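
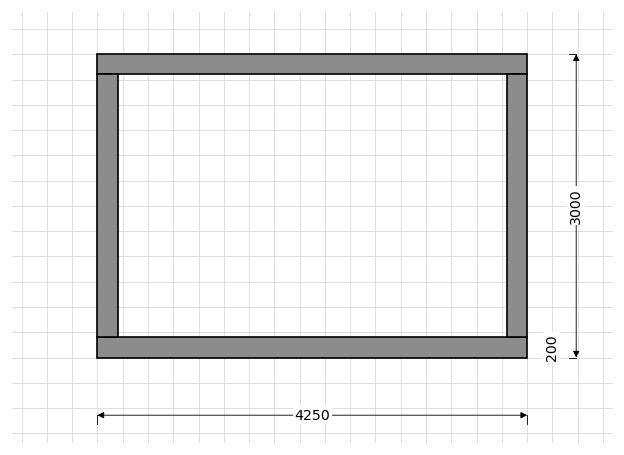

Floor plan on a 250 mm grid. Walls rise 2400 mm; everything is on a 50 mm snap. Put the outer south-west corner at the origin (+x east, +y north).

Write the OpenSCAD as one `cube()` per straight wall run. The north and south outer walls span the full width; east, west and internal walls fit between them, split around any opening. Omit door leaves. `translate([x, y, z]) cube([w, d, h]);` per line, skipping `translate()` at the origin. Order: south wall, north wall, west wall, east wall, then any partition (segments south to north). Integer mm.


cube([4250, 200, 2400]);
translate([0, 2800, 0]) cube([4250, 200, 2400]);
translate([0, 200, 0]) cube([200, 2600, 2400]);
translate([4050, 200, 0]) cube([200, 2600, 2400]);


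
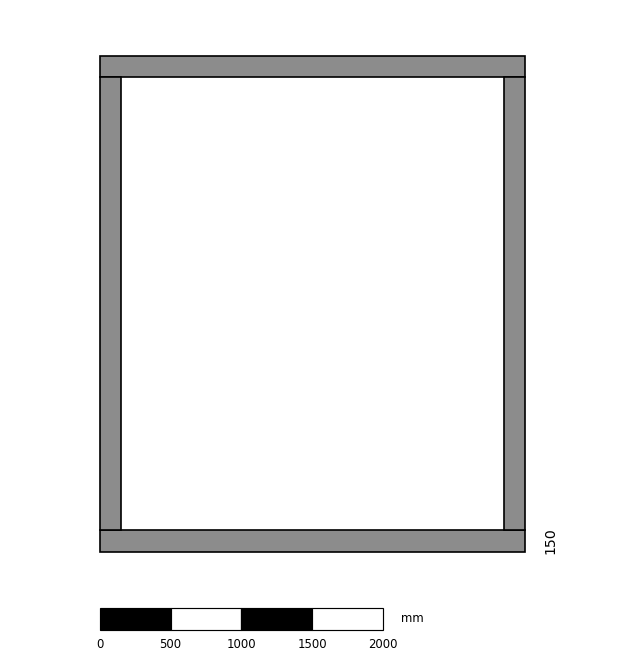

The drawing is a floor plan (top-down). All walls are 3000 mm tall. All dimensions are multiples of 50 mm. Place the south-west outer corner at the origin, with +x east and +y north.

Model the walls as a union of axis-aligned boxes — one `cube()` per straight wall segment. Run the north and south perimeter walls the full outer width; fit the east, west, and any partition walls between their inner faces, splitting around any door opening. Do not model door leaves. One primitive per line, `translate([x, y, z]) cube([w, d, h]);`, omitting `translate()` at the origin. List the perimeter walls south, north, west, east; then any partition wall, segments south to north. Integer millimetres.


cube([3000, 150, 3000]);
translate([0, 3350, 0]) cube([3000, 150, 3000]);
translate([0, 150, 0]) cube([150, 3200, 3000]);
translate([2850, 150, 0]) cube([150, 3200, 3000]);


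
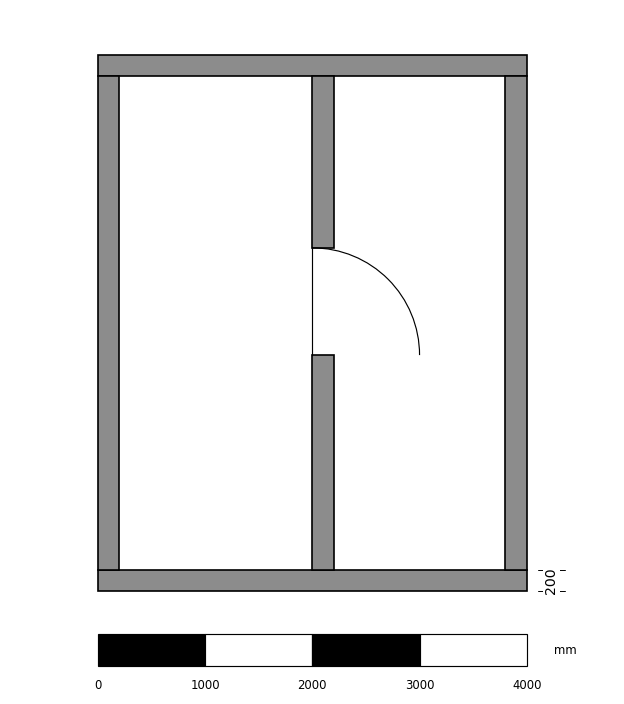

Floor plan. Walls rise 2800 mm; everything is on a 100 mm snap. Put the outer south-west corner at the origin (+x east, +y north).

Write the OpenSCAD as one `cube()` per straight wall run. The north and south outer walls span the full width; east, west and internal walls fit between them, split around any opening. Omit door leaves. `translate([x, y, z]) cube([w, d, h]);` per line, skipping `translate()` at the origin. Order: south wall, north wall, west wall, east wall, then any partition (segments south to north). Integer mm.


cube([4000, 200, 2800]);
translate([0, 4800, 0]) cube([4000, 200, 2800]);
translate([0, 200, 0]) cube([200, 4600, 2800]);
translate([3800, 200, 0]) cube([200, 4600, 2800]);
translate([2000, 200, 0]) cube([200, 2000, 2800]);
translate([2000, 3200, 0]) cube([200, 1600, 2800]);


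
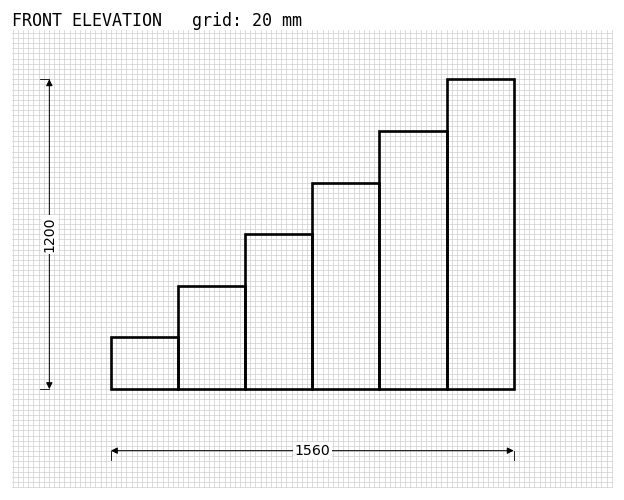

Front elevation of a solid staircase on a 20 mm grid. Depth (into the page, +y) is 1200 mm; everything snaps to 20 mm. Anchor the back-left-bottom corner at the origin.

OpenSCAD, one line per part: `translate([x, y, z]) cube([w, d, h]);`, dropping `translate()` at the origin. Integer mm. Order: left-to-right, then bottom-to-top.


cube([260, 1200, 200]);
translate([260, 0, 0]) cube([260, 1200, 400]);
translate([520, 0, 0]) cube([260, 1200, 600]);
translate([780, 0, 0]) cube([260, 1200, 800]);
translate([1040, 0, 0]) cube([260, 1200, 1000]);
translate([1300, 0, 0]) cube([260, 1200, 1200]);


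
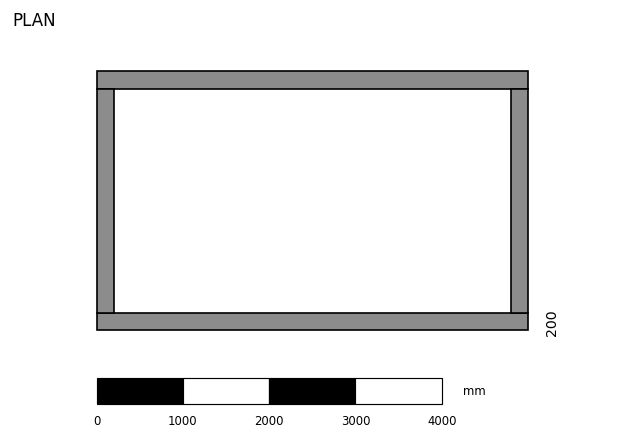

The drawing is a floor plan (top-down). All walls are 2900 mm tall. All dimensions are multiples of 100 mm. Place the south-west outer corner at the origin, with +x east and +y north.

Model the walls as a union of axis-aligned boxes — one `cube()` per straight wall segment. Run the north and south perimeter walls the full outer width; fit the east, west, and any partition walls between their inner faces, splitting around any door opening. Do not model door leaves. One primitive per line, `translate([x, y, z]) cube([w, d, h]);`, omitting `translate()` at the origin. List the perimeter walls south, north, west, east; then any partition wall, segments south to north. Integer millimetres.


cube([5000, 200, 2900]);
translate([0, 2800, 0]) cube([5000, 200, 2900]);
translate([0, 200, 0]) cube([200, 2600, 2900]);
translate([4800, 200, 0]) cube([200, 2600, 2900]);


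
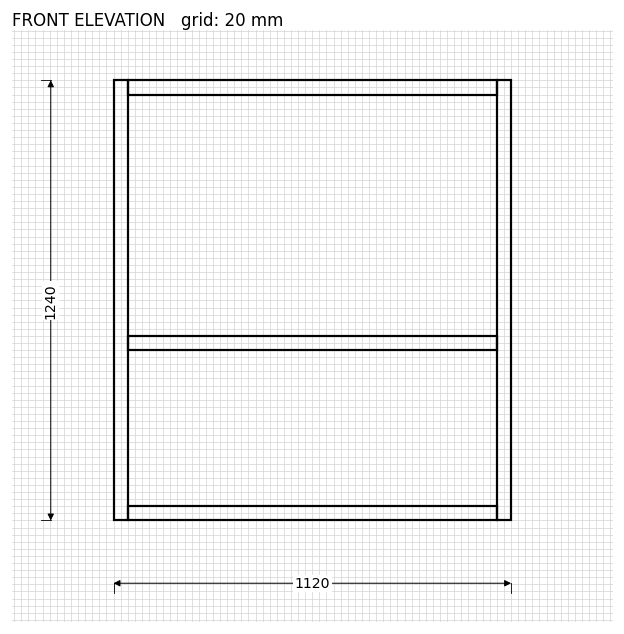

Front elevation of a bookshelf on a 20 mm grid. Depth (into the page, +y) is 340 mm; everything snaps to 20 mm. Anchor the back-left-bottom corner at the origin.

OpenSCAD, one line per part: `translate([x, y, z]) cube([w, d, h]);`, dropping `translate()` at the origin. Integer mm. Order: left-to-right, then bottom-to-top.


cube([40, 340, 1240]);
translate([40, 0, 0]) cube([1040, 340, 40]);
translate([40, 0, 480]) cube([1040, 340, 40]);
translate([40, 0, 1200]) cube([1040, 340, 40]);
translate([1080, 0, 0]) cube([40, 340, 1240]);


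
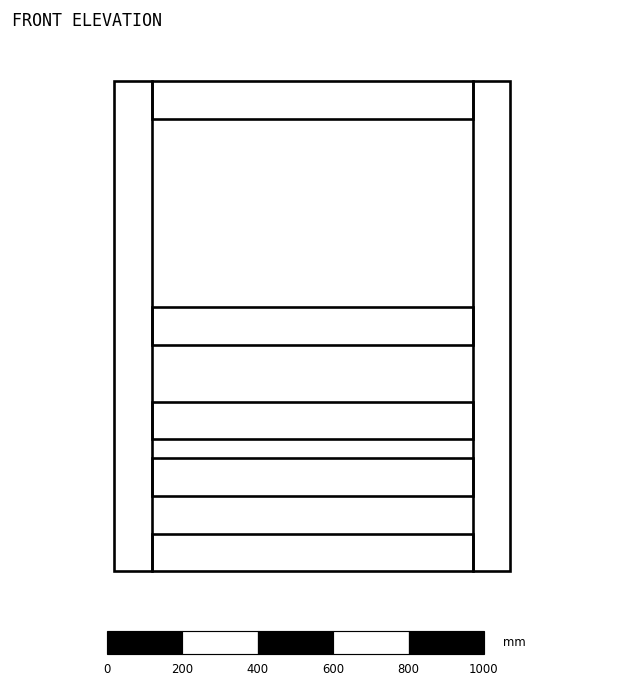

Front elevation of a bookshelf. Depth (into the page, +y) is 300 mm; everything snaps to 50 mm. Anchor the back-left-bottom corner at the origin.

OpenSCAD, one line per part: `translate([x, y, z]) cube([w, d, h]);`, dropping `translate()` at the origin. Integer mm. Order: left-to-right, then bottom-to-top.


cube([100, 300, 1300]);
translate([100, 0, 0]) cube([850, 300, 100]);
translate([100, 0, 200]) cube([850, 300, 100]);
translate([100, 0, 350]) cube([850, 300, 100]);
translate([100, 0, 600]) cube([850, 300, 100]);
translate([100, 0, 1200]) cube([850, 300, 100]);
translate([950, 0, 0]) cube([100, 300, 1300]);


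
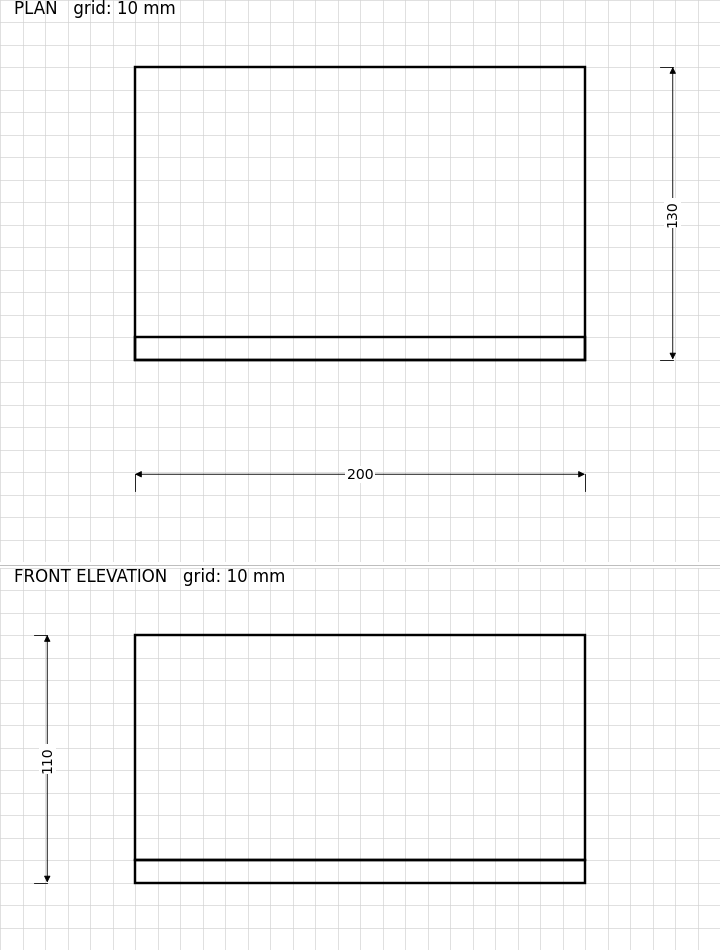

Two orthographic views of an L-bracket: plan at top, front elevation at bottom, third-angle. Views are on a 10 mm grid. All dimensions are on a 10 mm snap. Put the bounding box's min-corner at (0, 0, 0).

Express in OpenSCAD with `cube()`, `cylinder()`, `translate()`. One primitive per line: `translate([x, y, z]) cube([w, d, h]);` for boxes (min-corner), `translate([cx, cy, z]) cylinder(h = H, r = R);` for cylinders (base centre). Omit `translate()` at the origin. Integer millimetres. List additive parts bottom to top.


cube([200, 130, 10]);
translate([0, 0, 10]) cube([200, 10, 100]);


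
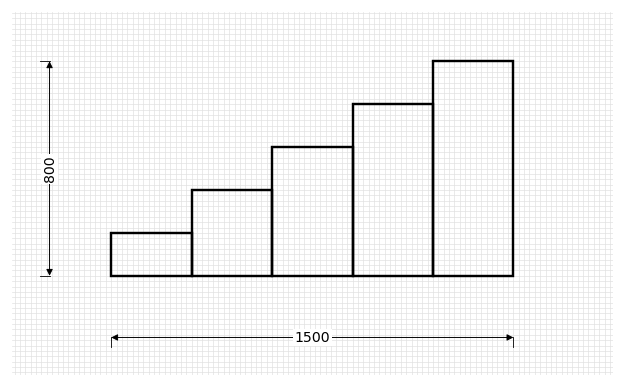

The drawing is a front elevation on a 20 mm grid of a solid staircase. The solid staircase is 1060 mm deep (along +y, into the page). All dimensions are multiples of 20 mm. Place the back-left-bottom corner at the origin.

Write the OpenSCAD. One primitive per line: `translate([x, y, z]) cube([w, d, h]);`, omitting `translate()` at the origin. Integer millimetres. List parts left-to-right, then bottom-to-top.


cube([300, 1060, 160]);
translate([300, 0, 0]) cube([300, 1060, 320]);
translate([600, 0, 0]) cube([300, 1060, 480]);
translate([900, 0, 0]) cube([300, 1060, 640]);
translate([1200, 0, 0]) cube([300, 1060, 800]);


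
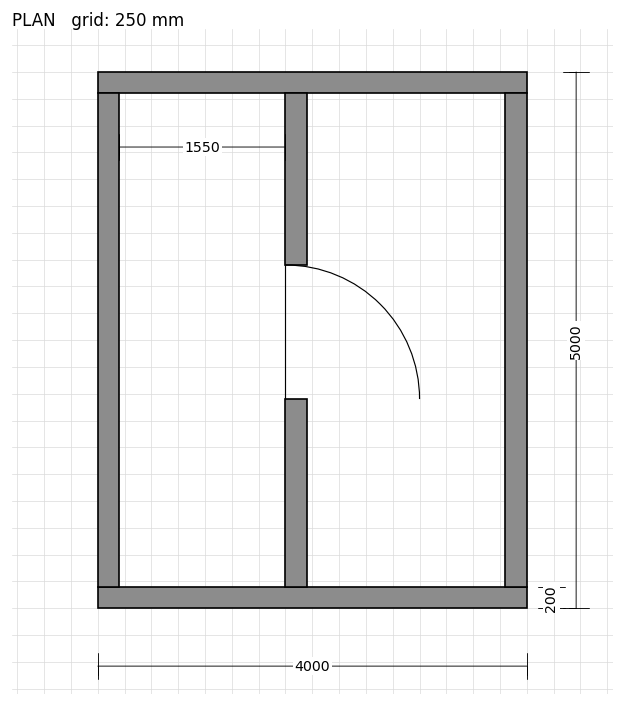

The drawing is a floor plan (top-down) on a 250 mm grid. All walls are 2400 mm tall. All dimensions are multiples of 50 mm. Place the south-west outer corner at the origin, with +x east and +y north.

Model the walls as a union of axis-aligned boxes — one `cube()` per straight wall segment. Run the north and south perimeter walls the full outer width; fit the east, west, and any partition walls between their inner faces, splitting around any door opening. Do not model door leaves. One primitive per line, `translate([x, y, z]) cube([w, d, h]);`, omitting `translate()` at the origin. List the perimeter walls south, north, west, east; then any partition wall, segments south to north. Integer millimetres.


cube([4000, 200, 2400]);
translate([0, 4800, 0]) cube([4000, 200, 2400]);
translate([0, 200, 0]) cube([200, 4600, 2400]);
translate([3800, 200, 0]) cube([200, 4600, 2400]);
translate([1750, 200, 0]) cube([200, 1750, 2400]);
translate([1750, 3200, 0]) cube([200, 1600, 2400]);


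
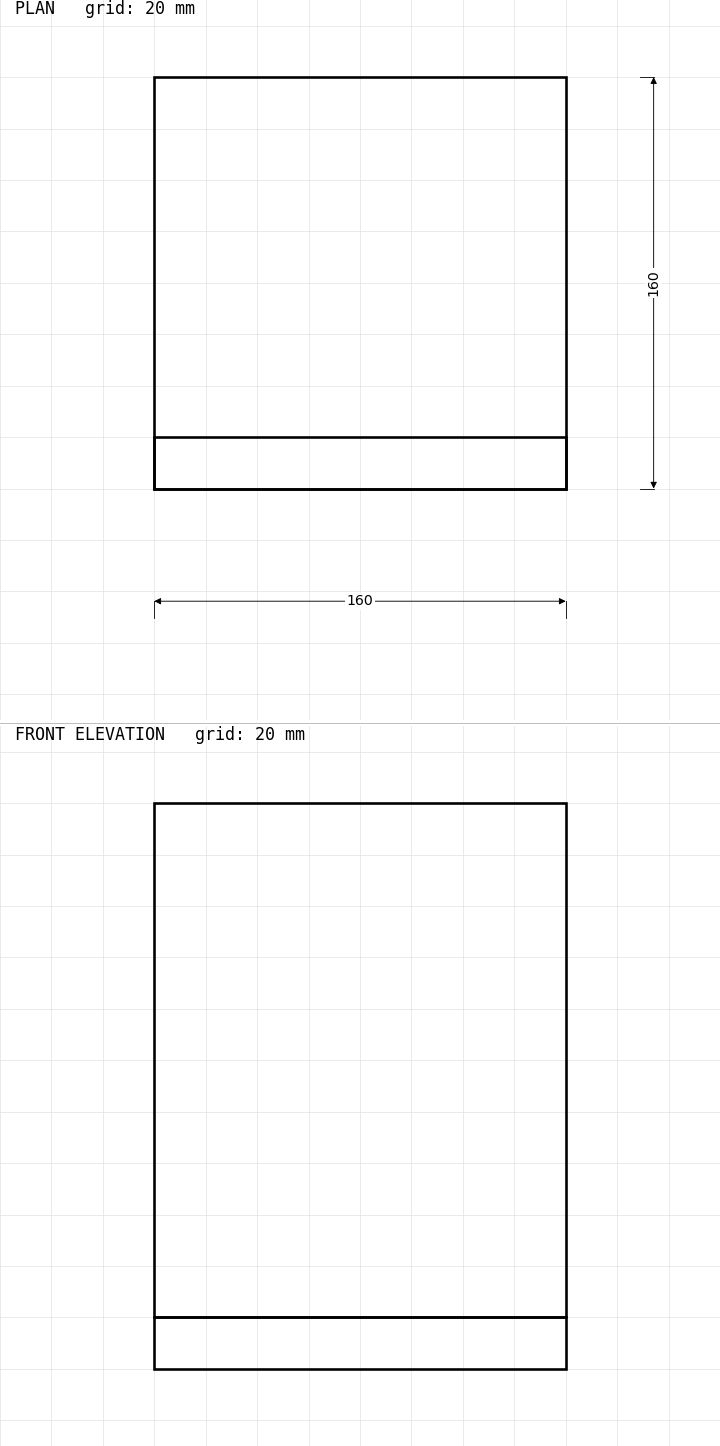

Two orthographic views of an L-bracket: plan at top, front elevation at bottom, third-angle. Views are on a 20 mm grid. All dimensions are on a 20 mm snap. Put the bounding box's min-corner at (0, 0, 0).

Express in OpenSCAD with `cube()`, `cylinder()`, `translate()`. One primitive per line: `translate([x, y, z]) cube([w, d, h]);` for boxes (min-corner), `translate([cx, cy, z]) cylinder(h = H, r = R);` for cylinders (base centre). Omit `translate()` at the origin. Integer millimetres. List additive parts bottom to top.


cube([160, 160, 20]);
translate([0, 0, 20]) cube([160, 20, 200]);


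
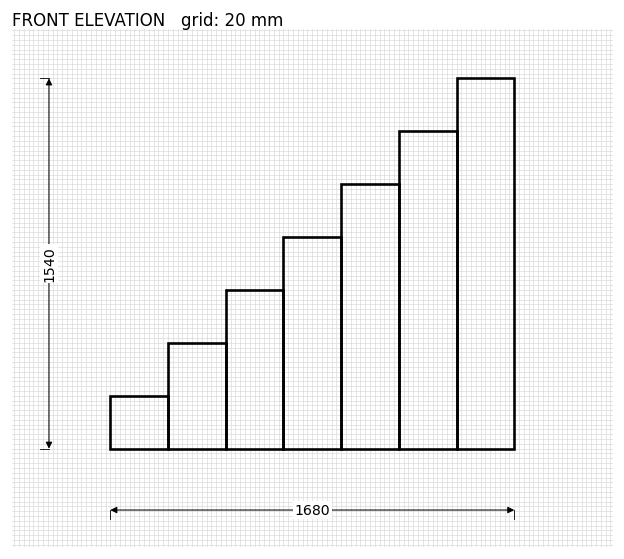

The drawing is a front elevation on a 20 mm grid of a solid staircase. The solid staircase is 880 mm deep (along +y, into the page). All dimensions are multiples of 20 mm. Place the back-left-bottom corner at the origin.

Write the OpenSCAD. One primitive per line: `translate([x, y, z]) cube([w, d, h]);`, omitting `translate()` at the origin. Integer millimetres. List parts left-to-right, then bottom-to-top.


cube([240, 880, 220]);
translate([240, 0, 0]) cube([240, 880, 440]);
translate([480, 0, 0]) cube([240, 880, 660]);
translate([720, 0, 0]) cube([240, 880, 880]);
translate([960, 0, 0]) cube([240, 880, 1100]);
translate([1200, 0, 0]) cube([240, 880, 1320]);
translate([1440, 0, 0]) cube([240, 880, 1540]);


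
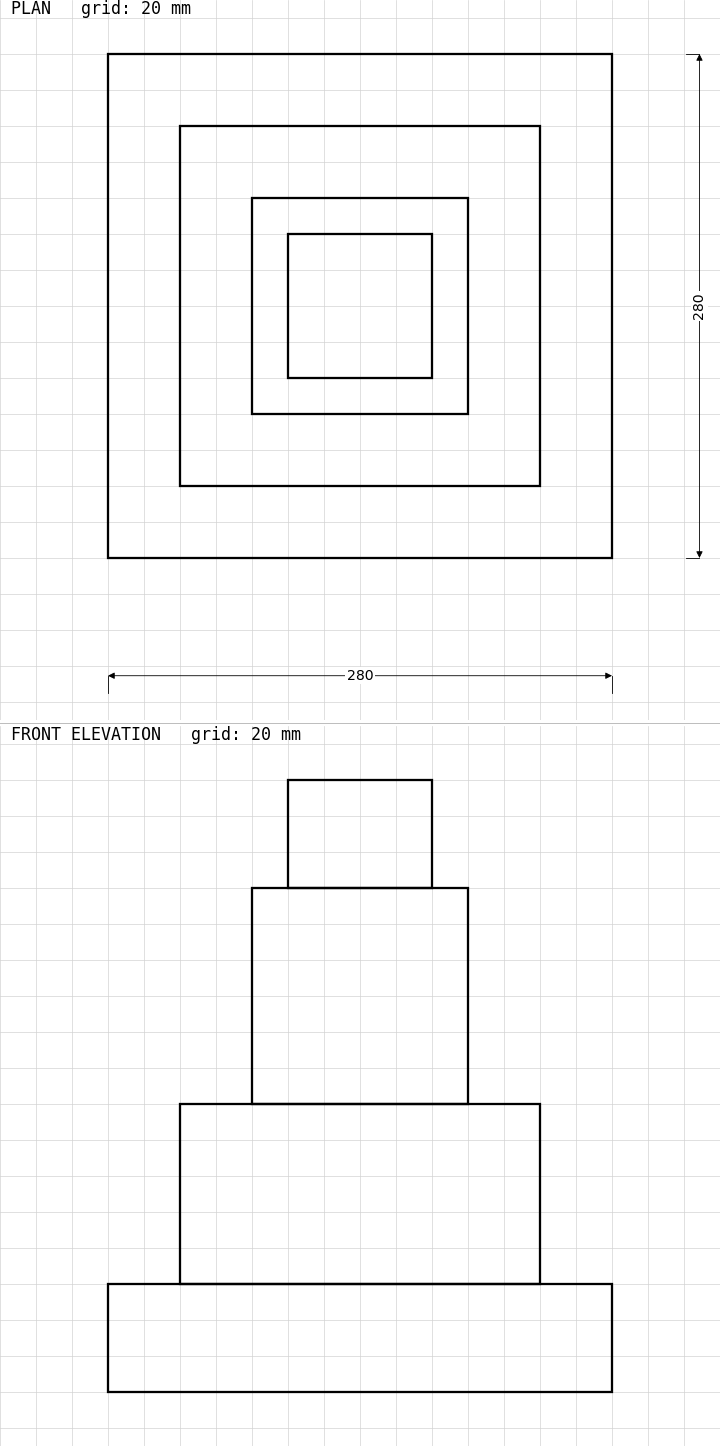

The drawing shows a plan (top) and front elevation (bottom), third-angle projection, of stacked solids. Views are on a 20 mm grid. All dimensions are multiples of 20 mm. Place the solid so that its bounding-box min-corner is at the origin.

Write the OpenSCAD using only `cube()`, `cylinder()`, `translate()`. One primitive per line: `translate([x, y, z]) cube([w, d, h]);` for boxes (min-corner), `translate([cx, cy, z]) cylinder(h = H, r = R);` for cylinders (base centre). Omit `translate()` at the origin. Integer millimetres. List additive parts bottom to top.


cube([280, 280, 60]);
translate([40, 40, 60]) cube([200, 200, 100]);
translate([80, 80, 160]) cube([120, 120, 120]);
translate([100, 100, 280]) cube([80, 80, 60]);


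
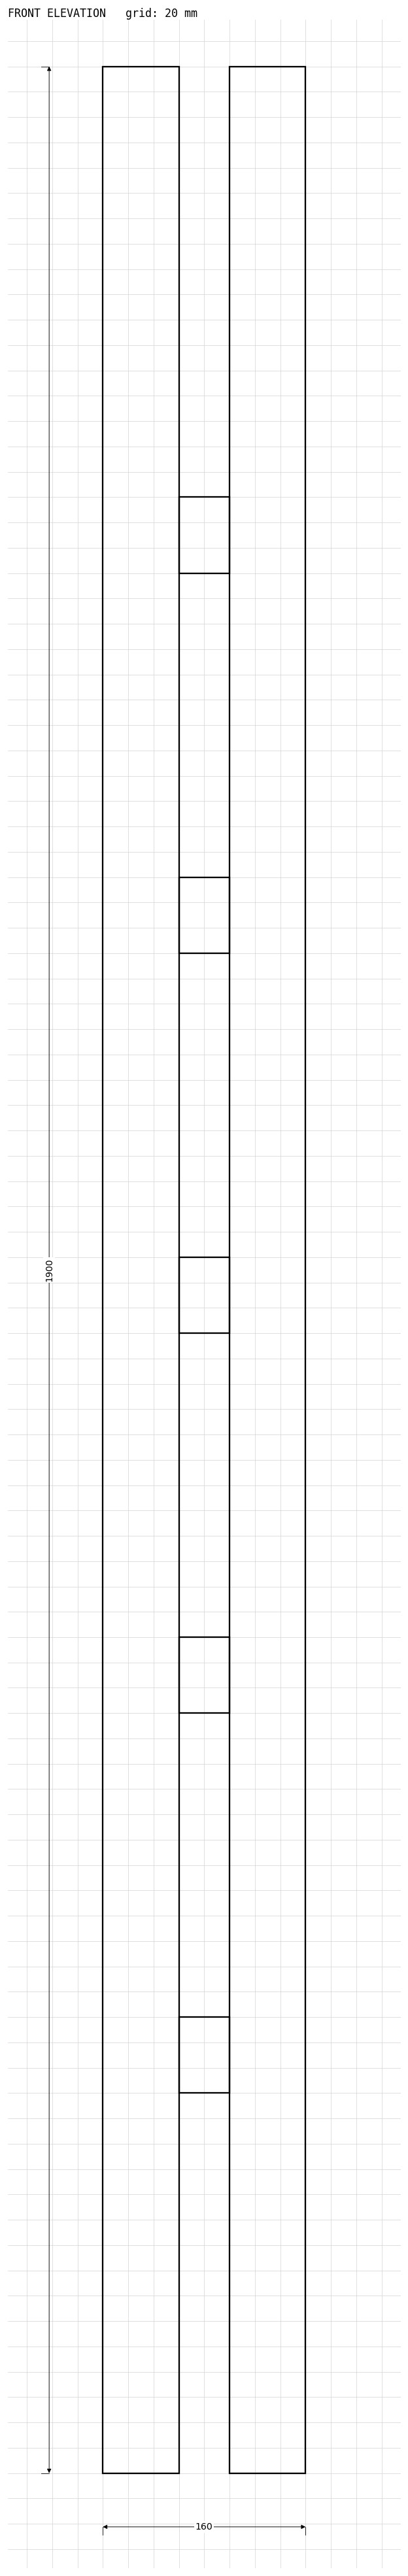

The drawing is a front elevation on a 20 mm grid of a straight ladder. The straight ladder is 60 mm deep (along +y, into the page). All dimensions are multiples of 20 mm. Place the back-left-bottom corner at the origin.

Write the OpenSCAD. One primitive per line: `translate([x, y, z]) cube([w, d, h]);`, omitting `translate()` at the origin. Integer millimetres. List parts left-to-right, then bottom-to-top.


cube([60, 60, 1900]);
translate([60, 0, 300]) cube([40, 60, 60]);
translate([60, 0, 600]) cube([40, 60, 60]);
translate([60, 0, 900]) cube([40, 60, 60]);
translate([60, 0, 1200]) cube([40, 60, 60]);
translate([60, 0, 1500]) cube([40, 60, 60]);
translate([100, 0, 0]) cube([60, 60, 1900]);


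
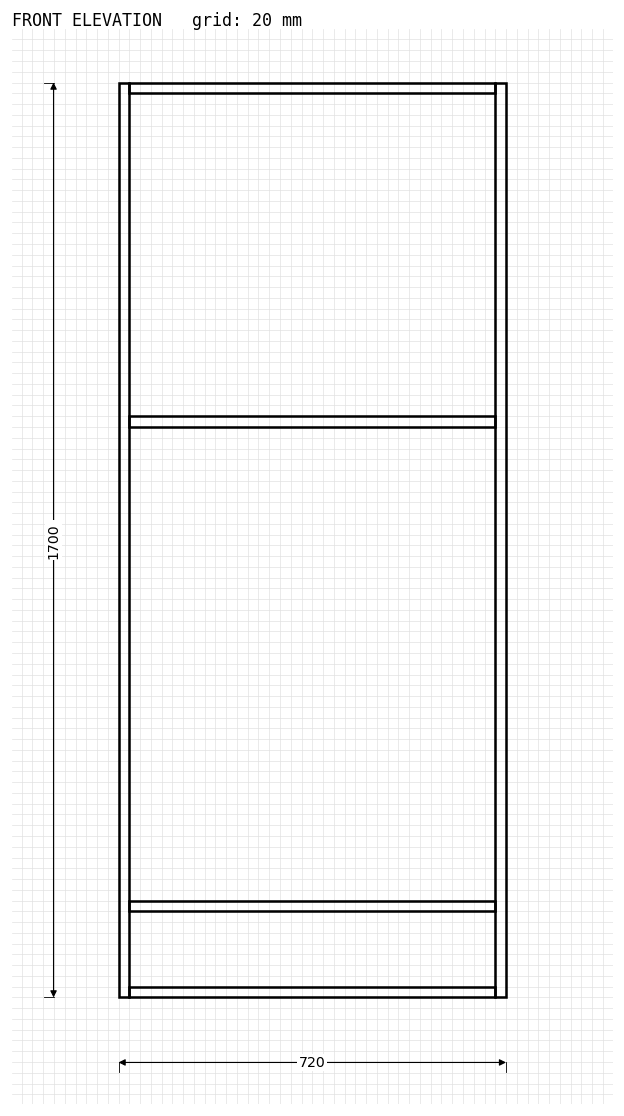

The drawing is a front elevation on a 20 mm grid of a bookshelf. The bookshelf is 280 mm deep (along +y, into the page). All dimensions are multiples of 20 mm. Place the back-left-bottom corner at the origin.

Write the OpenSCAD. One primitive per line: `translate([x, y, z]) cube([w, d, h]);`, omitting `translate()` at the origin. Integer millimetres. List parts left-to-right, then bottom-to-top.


cube([20, 280, 1700]);
translate([20, 0, 0]) cube([680, 280, 20]);
translate([20, 0, 160]) cube([680, 280, 20]);
translate([20, 0, 1060]) cube([680, 280, 20]);
translate([20, 0, 1680]) cube([680, 280, 20]);
translate([700, 0, 0]) cube([20, 280, 1700]);


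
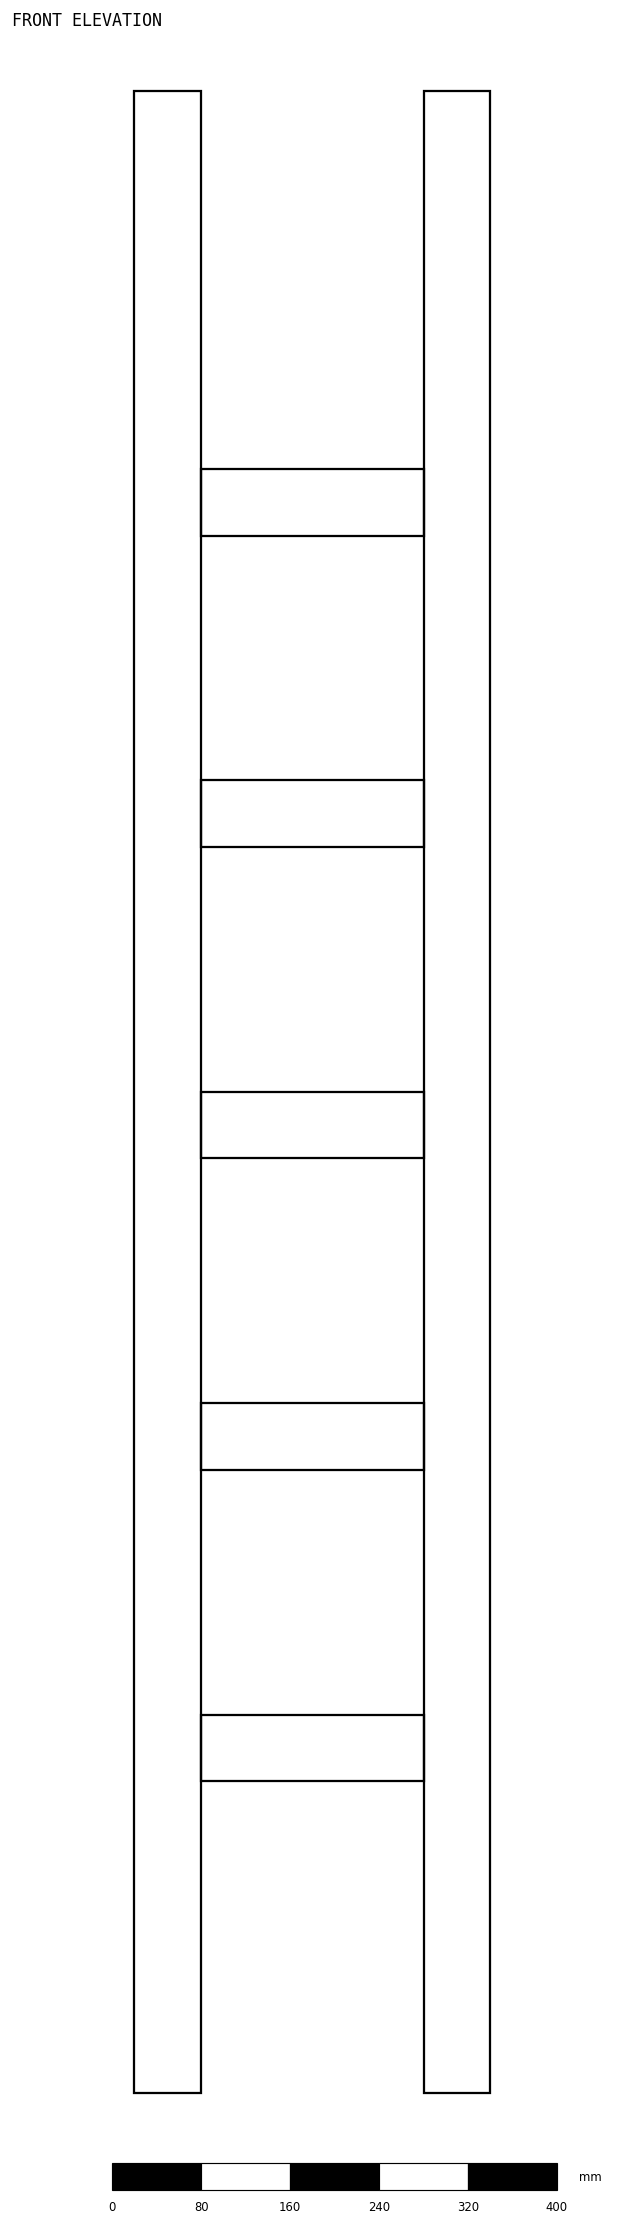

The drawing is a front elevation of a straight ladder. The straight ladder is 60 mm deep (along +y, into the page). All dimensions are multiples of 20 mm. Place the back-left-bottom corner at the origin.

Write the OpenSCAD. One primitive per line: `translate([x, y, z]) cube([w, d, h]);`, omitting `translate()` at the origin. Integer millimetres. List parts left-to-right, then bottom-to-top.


cube([60, 60, 1800]);
translate([60, 0, 280]) cube([200, 60, 60]);
translate([60, 0, 560]) cube([200, 60, 60]);
translate([60, 0, 840]) cube([200, 60, 60]);
translate([60, 0, 1120]) cube([200, 60, 60]);
translate([60, 0, 1400]) cube([200, 60, 60]);
translate([260, 0, 0]) cube([60, 60, 1800]);


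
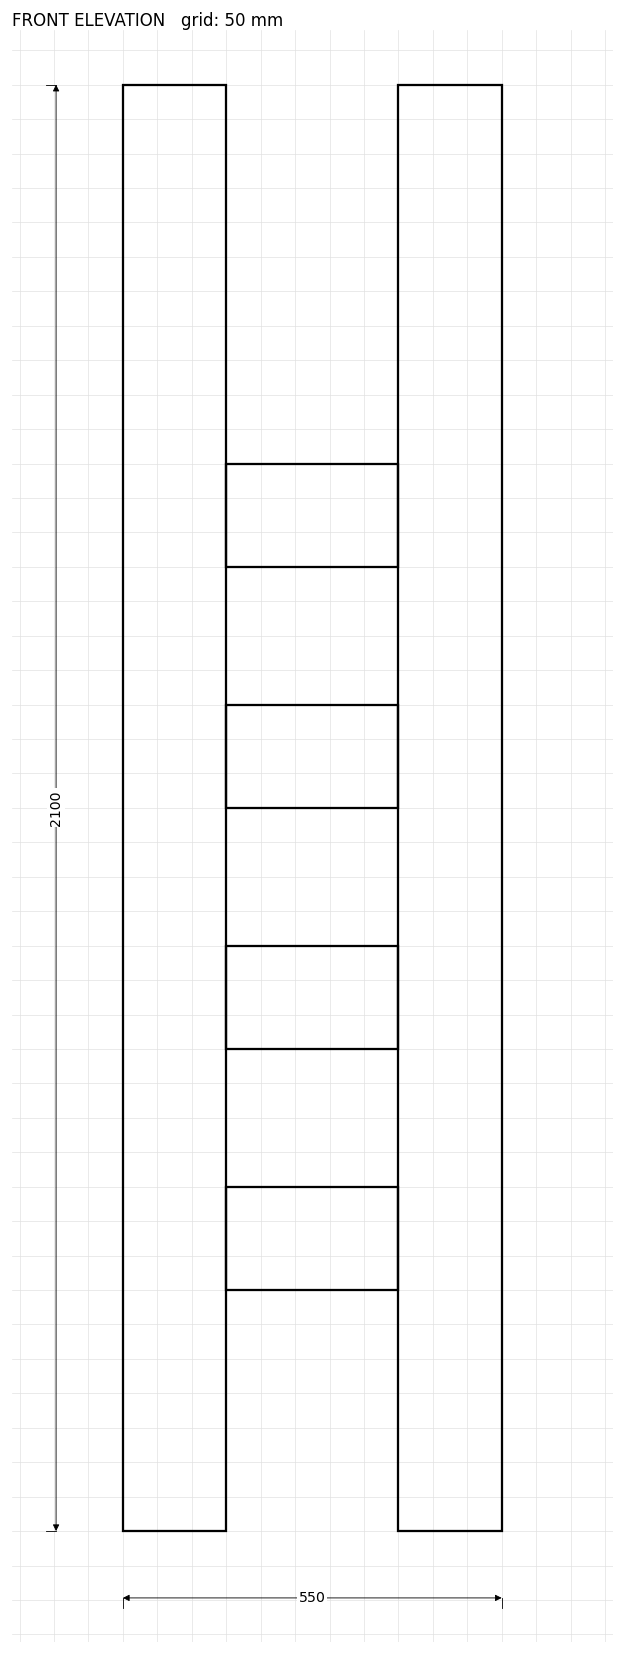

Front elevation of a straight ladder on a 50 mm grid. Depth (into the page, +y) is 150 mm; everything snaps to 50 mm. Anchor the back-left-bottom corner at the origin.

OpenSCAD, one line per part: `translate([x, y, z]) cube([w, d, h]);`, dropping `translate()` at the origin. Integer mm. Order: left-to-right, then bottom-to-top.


cube([150, 150, 2100]);
translate([150, 0, 350]) cube([250, 150, 150]);
translate([150, 0, 700]) cube([250, 150, 150]);
translate([150, 0, 1050]) cube([250, 150, 150]);
translate([150, 0, 1400]) cube([250, 150, 150]);
translate([400, 0, 0]) cube([150, 150, 2100]);


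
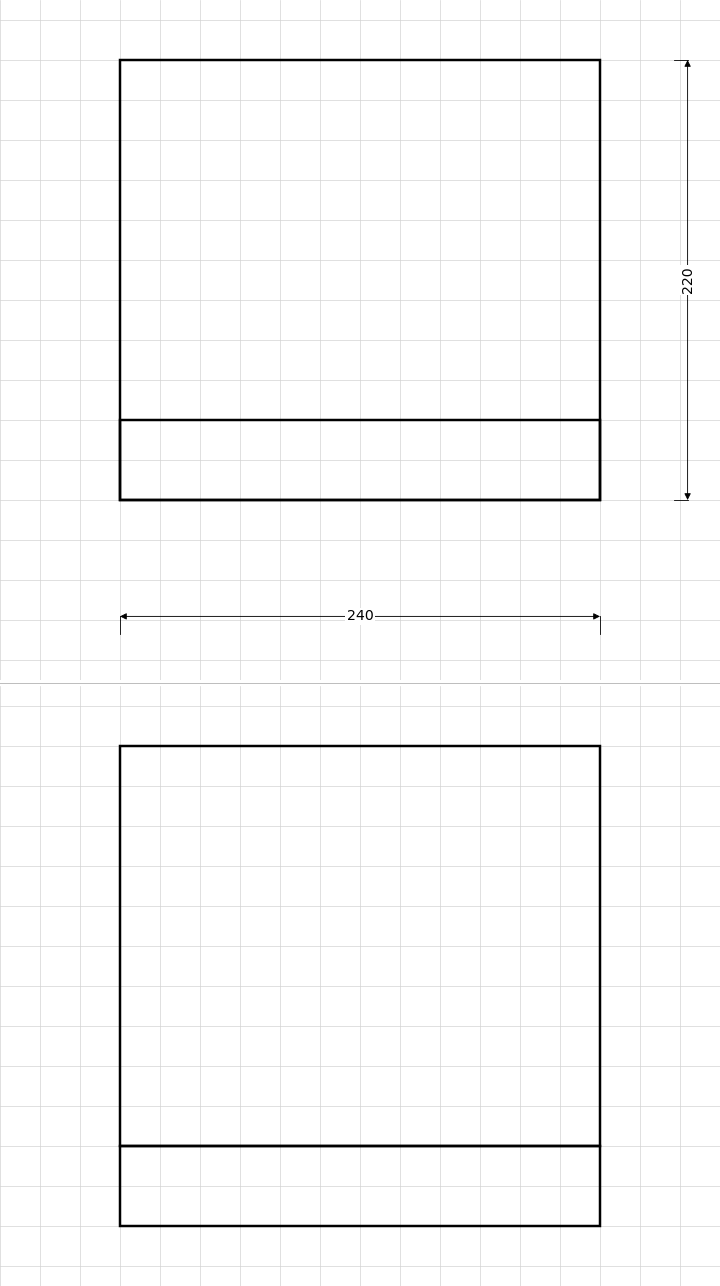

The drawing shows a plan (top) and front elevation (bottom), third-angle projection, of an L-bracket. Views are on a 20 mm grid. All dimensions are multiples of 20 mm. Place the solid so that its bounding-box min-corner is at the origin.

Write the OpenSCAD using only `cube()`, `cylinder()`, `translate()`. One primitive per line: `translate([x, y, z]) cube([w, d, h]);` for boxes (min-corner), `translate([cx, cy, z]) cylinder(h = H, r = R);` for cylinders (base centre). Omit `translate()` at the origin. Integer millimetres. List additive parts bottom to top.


cube([240, 220, 40]);
translate([0, 0, 40]) cube([240, 40, 200]);


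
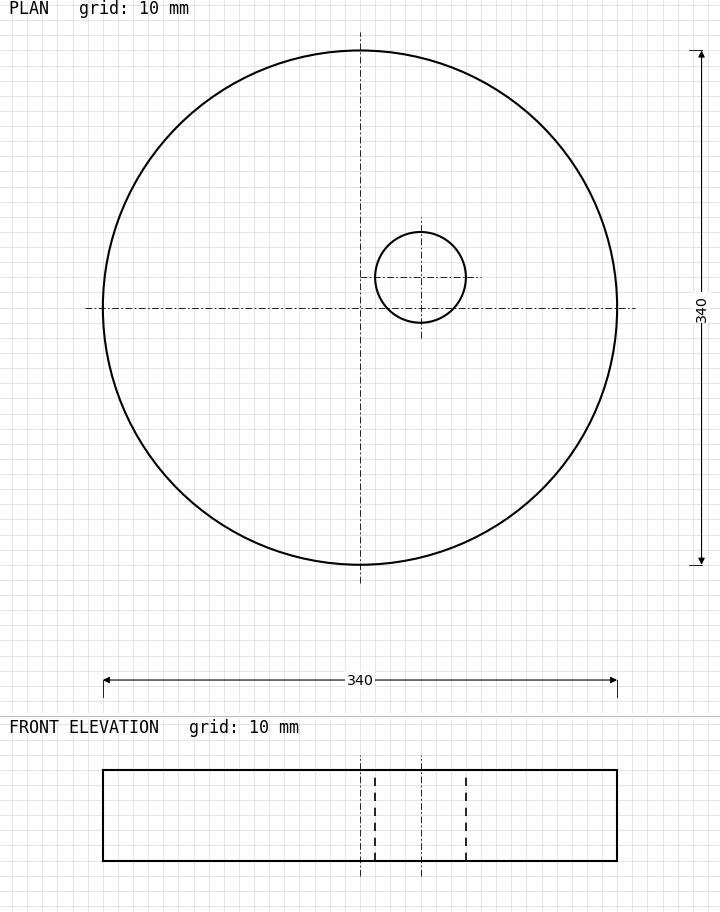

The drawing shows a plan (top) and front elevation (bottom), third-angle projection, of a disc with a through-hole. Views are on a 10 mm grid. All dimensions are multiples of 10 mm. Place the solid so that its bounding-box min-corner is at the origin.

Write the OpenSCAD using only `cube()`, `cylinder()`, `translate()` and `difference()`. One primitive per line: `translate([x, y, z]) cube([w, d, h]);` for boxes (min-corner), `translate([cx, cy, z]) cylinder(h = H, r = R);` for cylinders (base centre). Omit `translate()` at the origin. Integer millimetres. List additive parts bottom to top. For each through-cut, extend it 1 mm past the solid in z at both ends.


difference() {
  translate([170, 170, 0]) cylinder(h = 60, r = 170);
  translate([210, 190, -1]) cylinder(h = 62, r = 30);
}


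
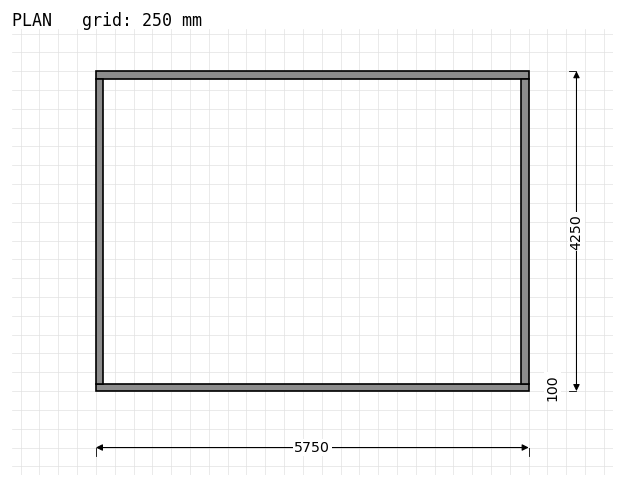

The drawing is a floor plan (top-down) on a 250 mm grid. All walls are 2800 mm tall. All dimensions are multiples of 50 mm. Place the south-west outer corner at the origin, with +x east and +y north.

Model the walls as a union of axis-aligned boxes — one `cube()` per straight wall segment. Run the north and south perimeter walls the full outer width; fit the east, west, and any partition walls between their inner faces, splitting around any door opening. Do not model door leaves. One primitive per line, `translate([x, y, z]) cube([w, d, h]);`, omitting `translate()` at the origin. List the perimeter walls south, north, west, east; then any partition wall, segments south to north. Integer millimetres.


cube([5750, 100, 2800]);
translate([0, 4150, 0]) cube([5750, 100, 2800]);
translate([0, 100, 0]) cube([100, 4050, 2800]);
translate([5650, 100, 0]) cube([100, 4050, 2800]);


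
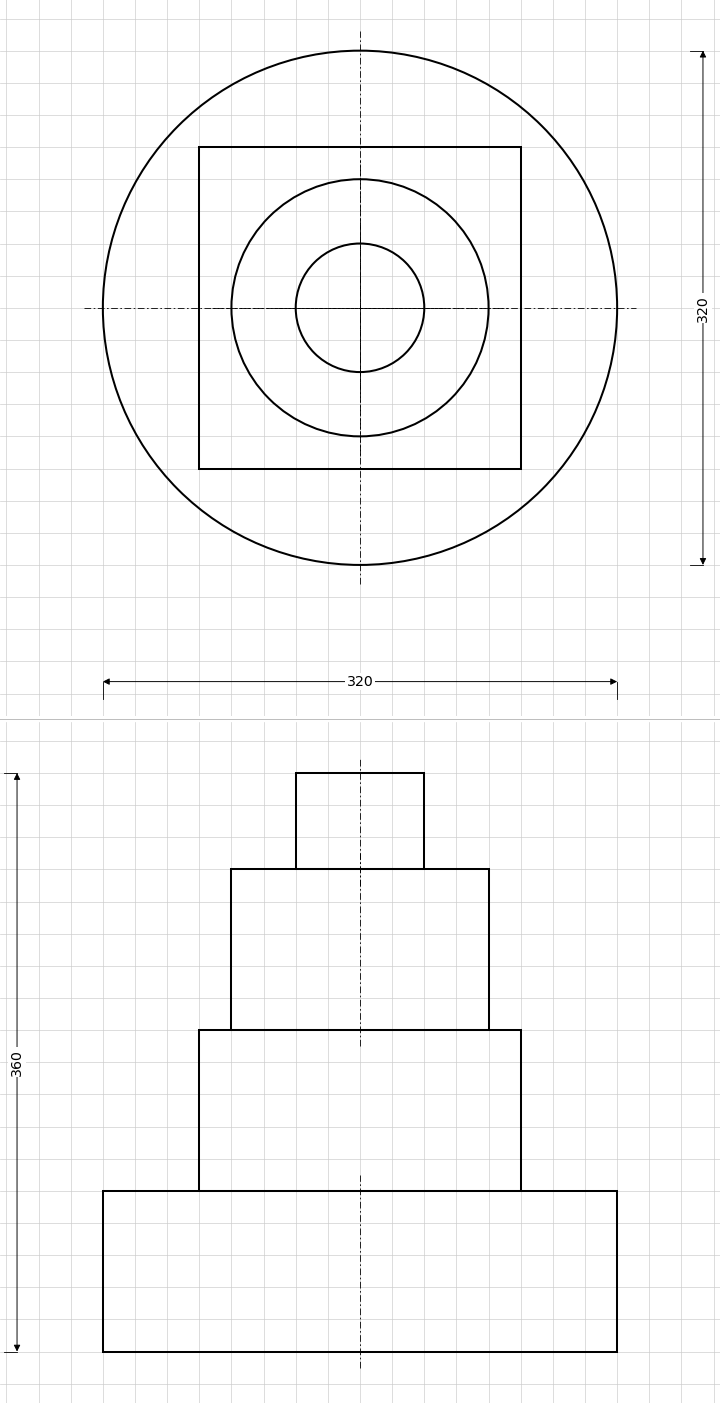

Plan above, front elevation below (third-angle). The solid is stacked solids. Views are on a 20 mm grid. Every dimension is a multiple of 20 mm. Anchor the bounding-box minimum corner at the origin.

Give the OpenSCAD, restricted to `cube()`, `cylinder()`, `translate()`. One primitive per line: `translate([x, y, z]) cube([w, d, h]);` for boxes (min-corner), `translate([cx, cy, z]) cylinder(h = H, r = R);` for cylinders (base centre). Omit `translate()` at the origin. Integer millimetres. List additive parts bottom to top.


translate([160, 160, 0]) cylinder(h = 100, r = 160);
translate([60, 60, 100]) cube([200, 200, 100]);
translate([160, 160, 200]) cylinder(h = 100, r = 80);
translate([160, 160, 300]) cylinder(h = 60, r = 40);


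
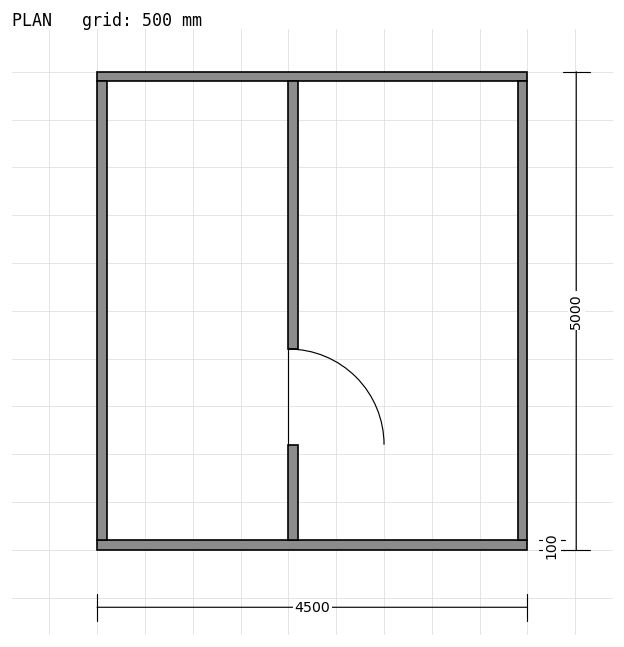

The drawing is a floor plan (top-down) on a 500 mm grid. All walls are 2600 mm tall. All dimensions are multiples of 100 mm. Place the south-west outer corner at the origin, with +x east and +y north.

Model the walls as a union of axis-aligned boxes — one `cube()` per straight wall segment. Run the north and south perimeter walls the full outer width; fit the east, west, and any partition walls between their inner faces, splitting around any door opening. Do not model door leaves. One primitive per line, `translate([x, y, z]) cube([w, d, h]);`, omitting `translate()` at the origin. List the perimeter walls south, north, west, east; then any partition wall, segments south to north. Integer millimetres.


cube([4500, 100, 2600]);
translate([0, 4900, 0]) cube([4500, 100, 2600]);
translate([0, 100, 0]) cube([100, 4800, 2600]);
translate([4400, 100, 0]) cube([100, 4800, 2600]);
translate([2000, 100, 0]) cube([100, 1000, 2600]);
translate([2000, 2100, 0]) cube([100, 2800, 2600]);


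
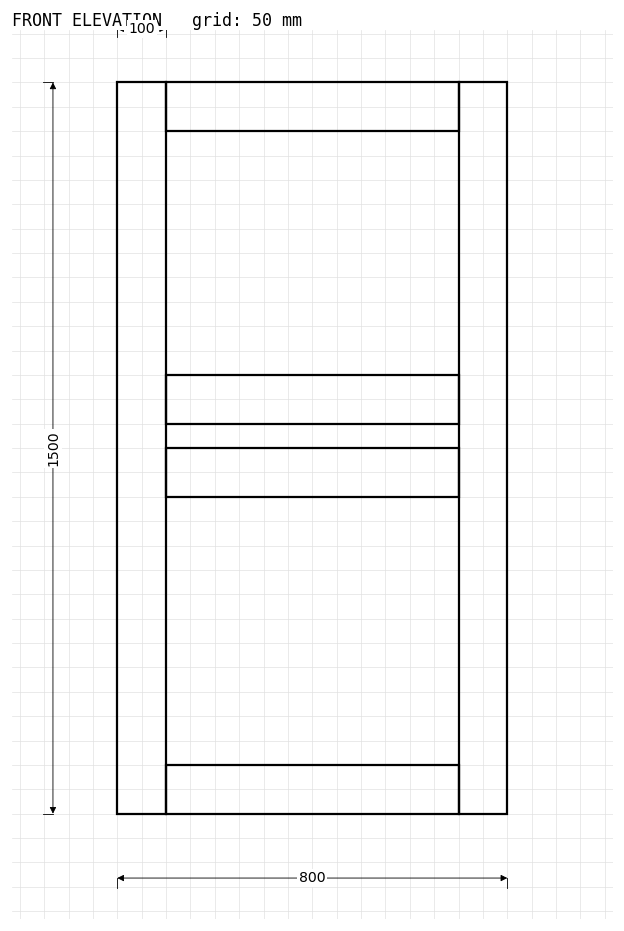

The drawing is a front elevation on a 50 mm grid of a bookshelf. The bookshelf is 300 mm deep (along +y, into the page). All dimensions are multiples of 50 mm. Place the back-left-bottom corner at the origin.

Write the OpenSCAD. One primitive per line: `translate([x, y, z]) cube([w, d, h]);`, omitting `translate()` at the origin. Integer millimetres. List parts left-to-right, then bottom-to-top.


cube([100, 300, 1500]);
translate([100, 0, 0]) cube([600, 300, 100]);
translate([100, 0, 650]) cube([600, 300, 100]);
translate([100, 0, 800]) cube([600, 300, 100]);
translate([100, 0, 1400]) cube([600, 300, 100]);
translate([700, 0, 0]) cube([100, 300, 1500]);


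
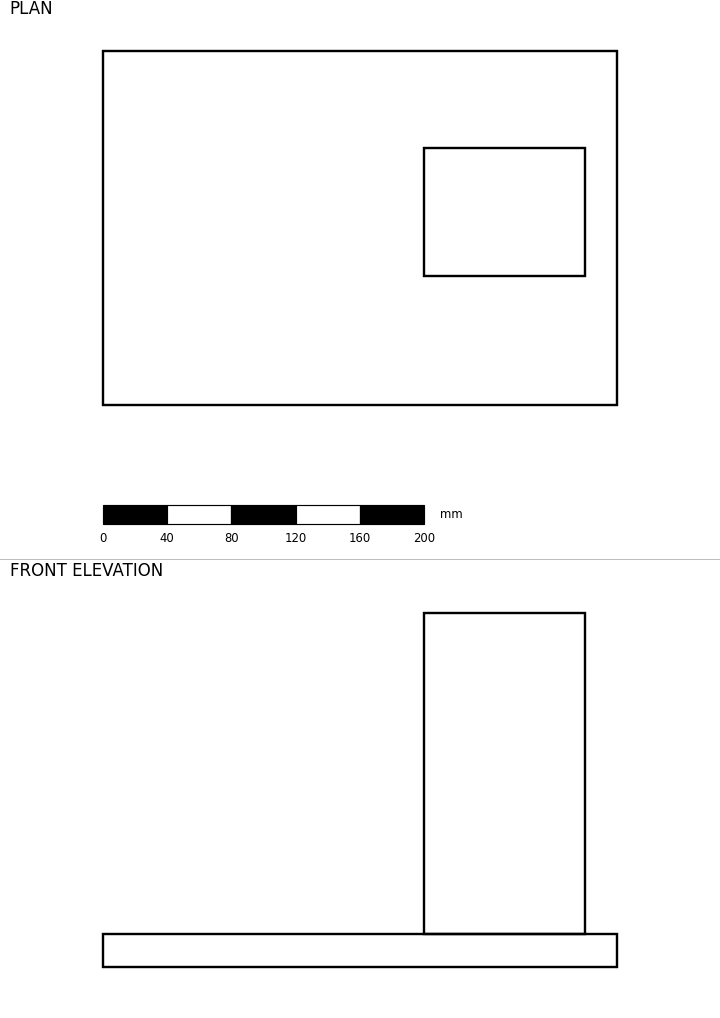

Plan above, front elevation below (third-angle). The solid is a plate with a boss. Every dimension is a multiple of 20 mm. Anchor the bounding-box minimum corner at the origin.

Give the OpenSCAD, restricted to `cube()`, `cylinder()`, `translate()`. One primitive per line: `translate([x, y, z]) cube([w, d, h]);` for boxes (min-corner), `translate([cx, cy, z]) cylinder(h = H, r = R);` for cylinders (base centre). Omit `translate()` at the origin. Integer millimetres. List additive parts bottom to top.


cube([320, 220, 20]);
translate([200, 80, 20]) cube([100, 80, 200]);


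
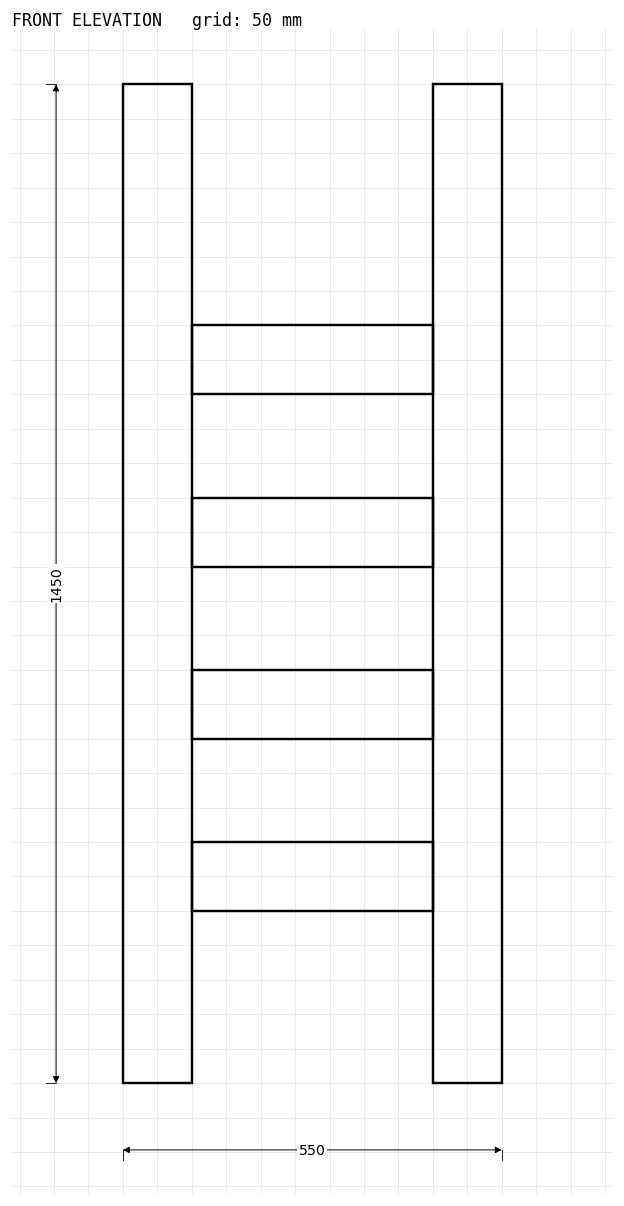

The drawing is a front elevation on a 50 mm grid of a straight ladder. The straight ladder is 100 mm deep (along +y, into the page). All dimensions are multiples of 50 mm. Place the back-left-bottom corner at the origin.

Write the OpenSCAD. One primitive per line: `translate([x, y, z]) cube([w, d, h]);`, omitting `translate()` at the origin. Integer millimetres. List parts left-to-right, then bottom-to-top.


cube([100, 100, 1450]);
translate([100, 0, 250]) cube([350, 100, 100]);
translate([100, 0, 500]) cube([350, 100, 100]);
translate([100, 0, 750]) cube([350, 100, 100]);
translate([100, 0, 1000]) cube([350, 100, 100]);
translate([450, 0, 0]) cube([100, 100, 1450]);


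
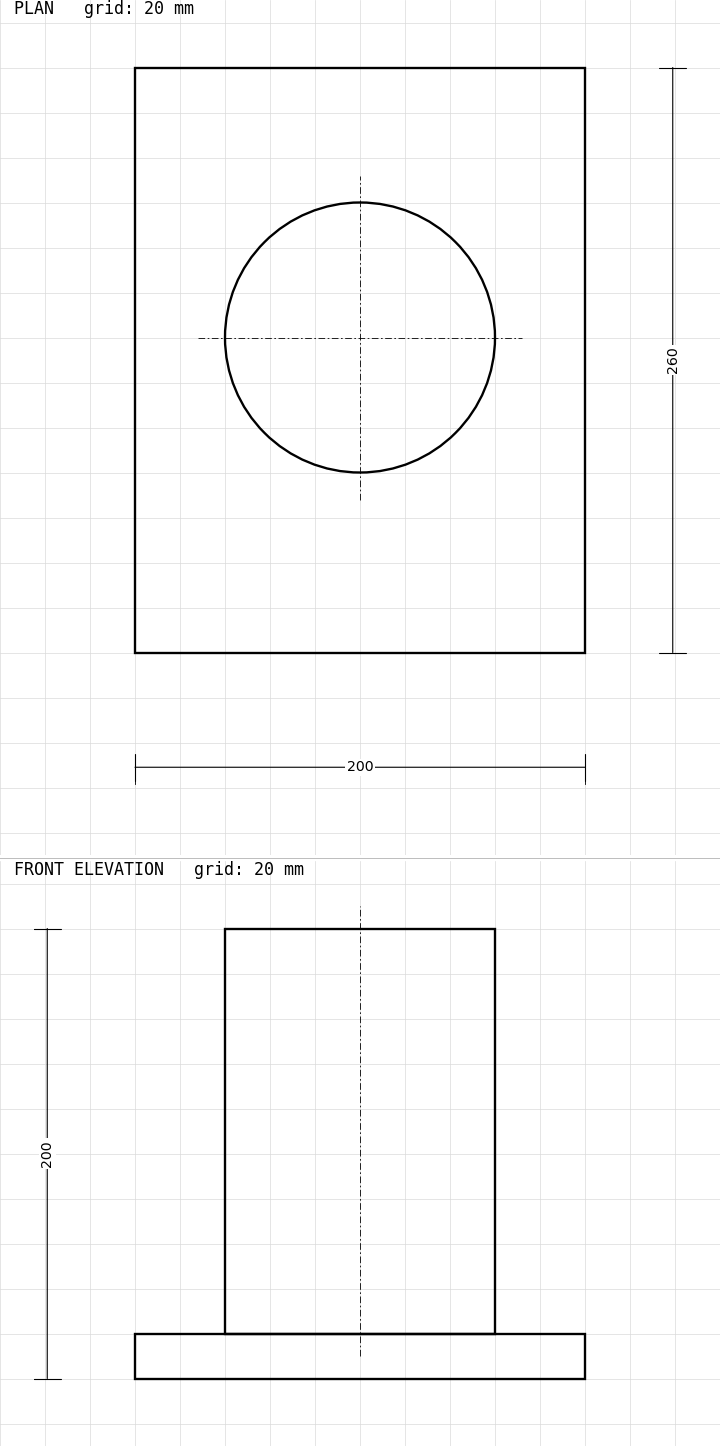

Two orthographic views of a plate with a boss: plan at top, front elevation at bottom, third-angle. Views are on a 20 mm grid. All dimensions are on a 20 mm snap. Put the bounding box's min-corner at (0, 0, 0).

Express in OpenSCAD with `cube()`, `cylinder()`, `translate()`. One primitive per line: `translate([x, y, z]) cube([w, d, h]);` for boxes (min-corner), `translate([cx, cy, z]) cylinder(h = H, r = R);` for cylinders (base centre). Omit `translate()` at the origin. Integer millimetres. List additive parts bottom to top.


cube([200, 260, 20]);
translate([100, 140, 20]) cylinder(h = 180, r = 60);


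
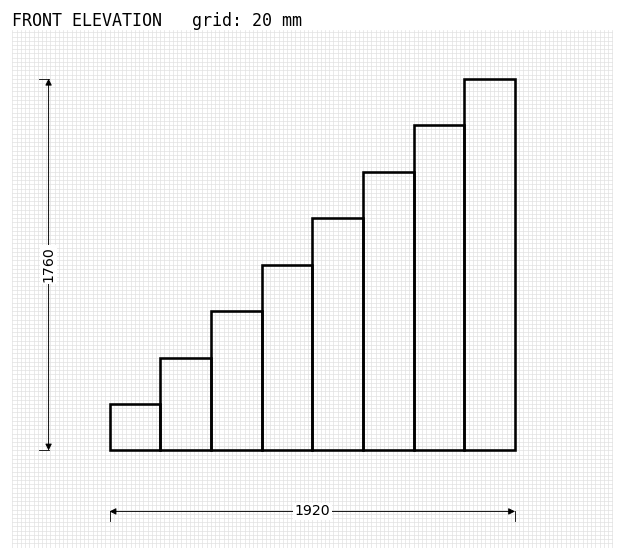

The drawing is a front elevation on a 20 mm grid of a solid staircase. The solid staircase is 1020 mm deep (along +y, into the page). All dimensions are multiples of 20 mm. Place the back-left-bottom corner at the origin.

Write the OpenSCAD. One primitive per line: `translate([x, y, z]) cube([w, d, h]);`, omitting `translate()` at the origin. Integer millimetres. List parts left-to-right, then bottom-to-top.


cube([240, 1020, 220]);
translate([240, 0, 0]) cube([240, 1020, 440]);
translate([480, 0, 0]) cube([240, 1020, 660]);
translate([720, 0, 0]) cube([240, 1020, 880]);
translate([960, 0, 0]) cube([240, 1020, 1100]);
translate([1200, 0, 0]) cube([240, 1020, 1320]);
translate([1440, 0, 0]) cube([240, 1020, 1540]);
translate([1680, 0, 0]) cube([240, 1020, 1760]);


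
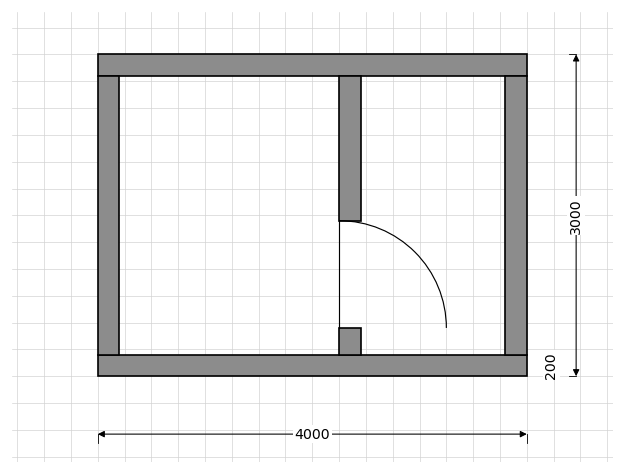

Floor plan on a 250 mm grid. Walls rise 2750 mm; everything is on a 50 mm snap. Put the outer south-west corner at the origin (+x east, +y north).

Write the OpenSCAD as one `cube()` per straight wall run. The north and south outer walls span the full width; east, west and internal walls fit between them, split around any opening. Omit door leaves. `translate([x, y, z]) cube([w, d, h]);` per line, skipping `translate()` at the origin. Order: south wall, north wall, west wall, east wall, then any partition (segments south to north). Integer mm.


cube([4000, 200, 2750]);
translate([0, 2800, 0]) cube([4000, 200, 2750]);
translate([0, 200, 0]) cube([200, 2600, 2750]);
translate([3800, 200, 0]) cube([200, 2600, 2750]);
translate([2250, 200, 0]) cube([200, 250, 2750]);
translate([2250, 1450, 0]) cube([200, 1350, 2750]);


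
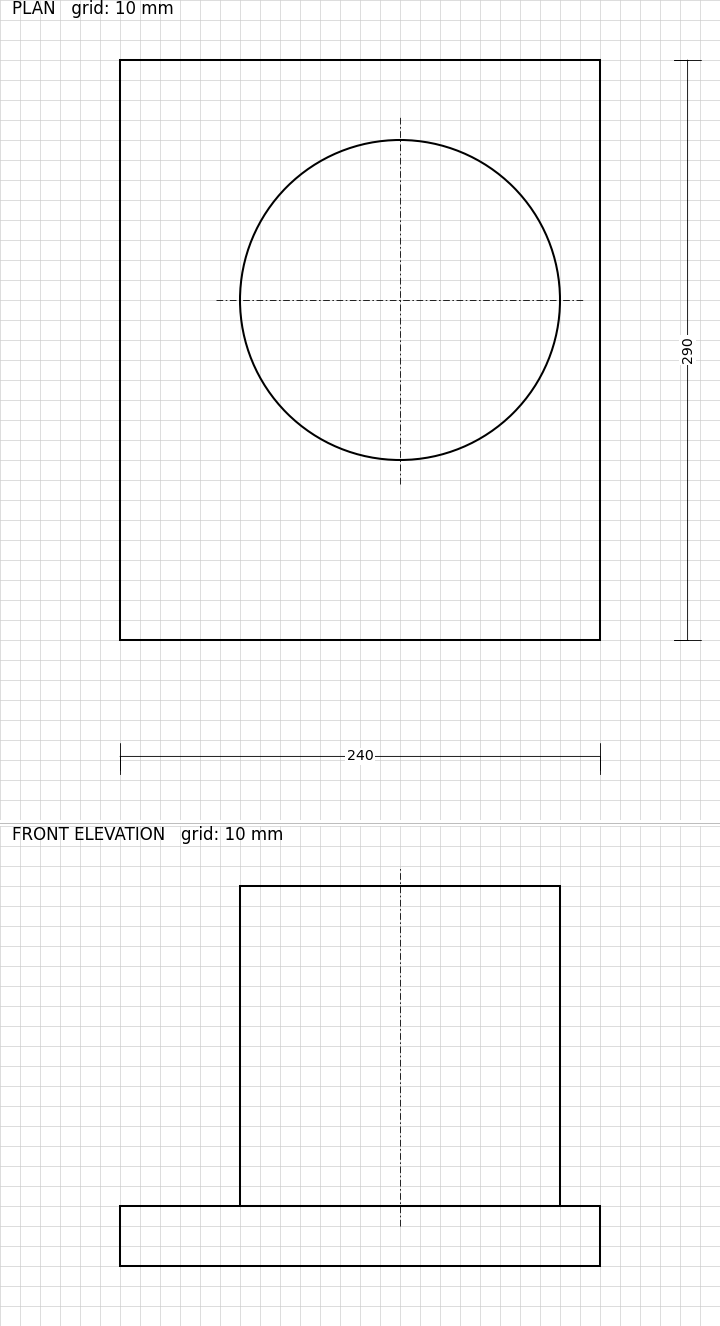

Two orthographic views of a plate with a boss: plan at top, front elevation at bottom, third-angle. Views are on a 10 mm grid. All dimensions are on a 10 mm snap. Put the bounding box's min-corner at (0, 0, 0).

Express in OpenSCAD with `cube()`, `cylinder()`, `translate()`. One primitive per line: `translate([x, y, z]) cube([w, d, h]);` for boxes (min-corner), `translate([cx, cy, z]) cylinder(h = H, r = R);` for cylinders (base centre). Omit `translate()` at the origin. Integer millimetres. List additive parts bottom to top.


cube([240, 290, 30]);
translate([140, 170, 30]) cylinder(h = 160, r = 80);


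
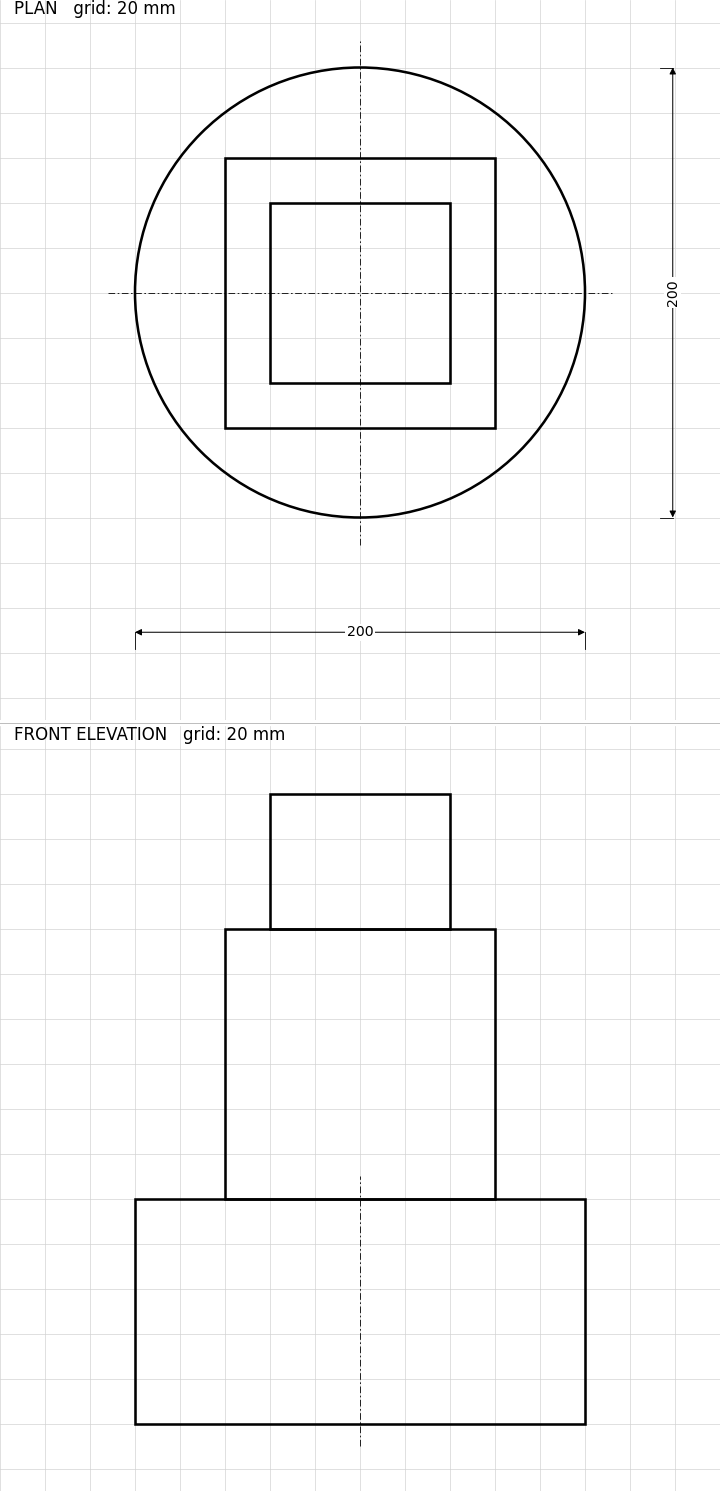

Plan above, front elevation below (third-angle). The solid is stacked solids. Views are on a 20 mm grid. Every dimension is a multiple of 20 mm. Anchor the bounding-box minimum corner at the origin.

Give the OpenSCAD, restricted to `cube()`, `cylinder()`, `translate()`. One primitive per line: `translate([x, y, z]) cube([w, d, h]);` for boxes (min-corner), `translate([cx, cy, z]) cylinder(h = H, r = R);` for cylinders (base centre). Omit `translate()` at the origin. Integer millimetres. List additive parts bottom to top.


translate([100, 100, 0]) cylinder(h = 100, r = 100);
translate([40, 40, 100]) cube([120, 120, 120]);
translate([60, 60, 220]) cube([80, 80, 60]);


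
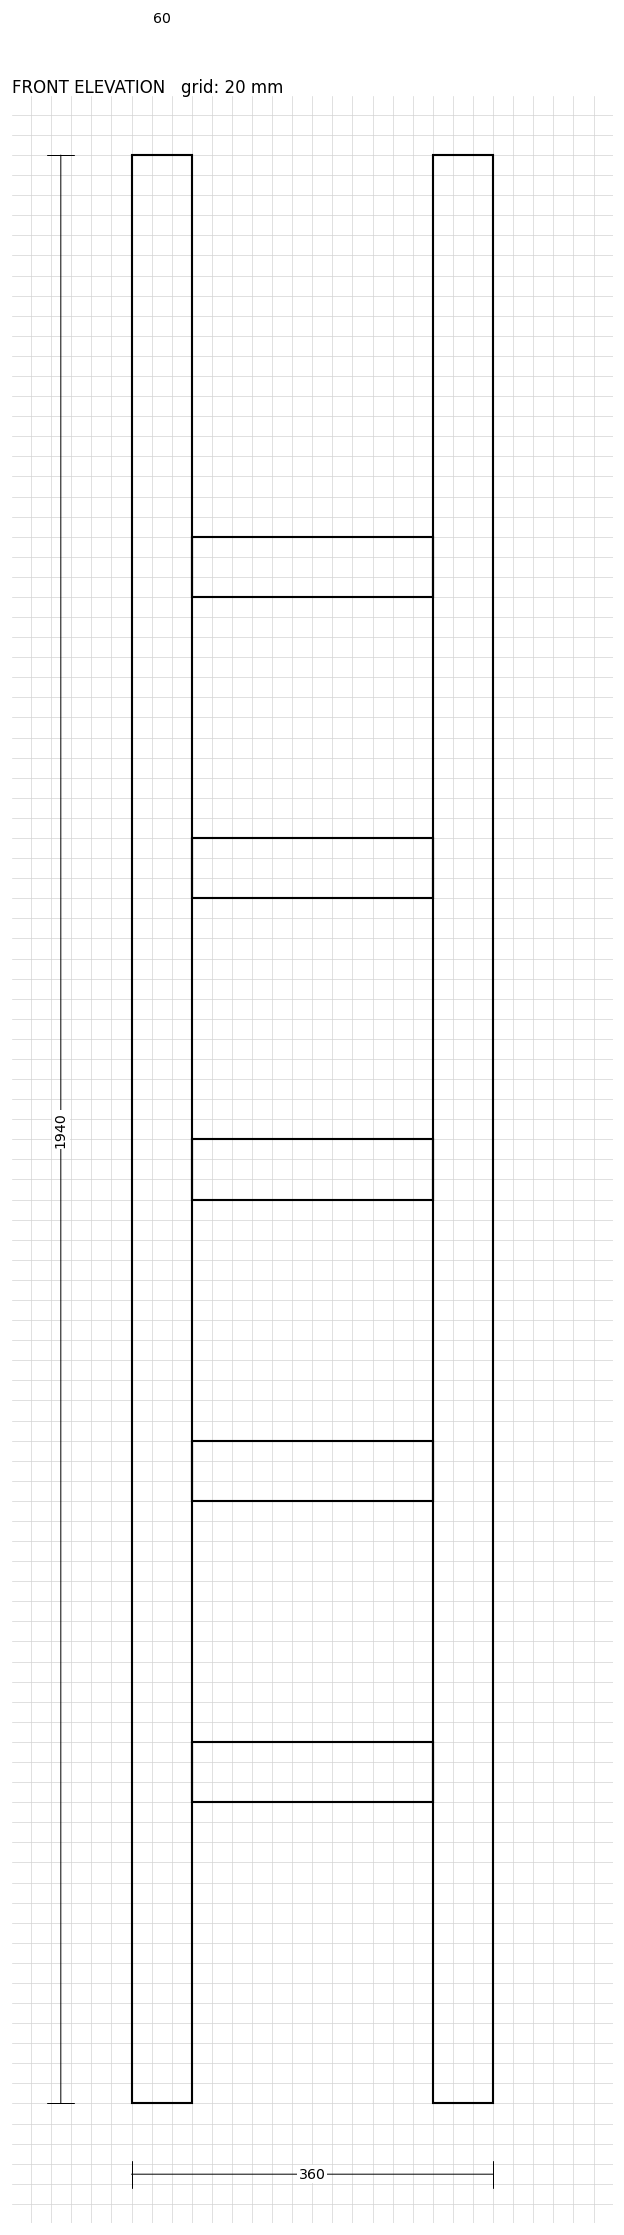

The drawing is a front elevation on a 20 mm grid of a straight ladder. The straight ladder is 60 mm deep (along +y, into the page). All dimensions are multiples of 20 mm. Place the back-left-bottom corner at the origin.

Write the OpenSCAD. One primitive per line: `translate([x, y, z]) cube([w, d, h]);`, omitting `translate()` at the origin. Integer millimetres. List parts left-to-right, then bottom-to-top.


cube([60, 60, 1940]);
translate([60, 0, 300]) cube([240, 60, 60]);
translate([60, 0, 600]) cube([240, 60, 60]);
translate([60, 0, 900]) cube([240, 60, 60]);
translate([60, 0, 1200]) cube([240, 60, 60]);
translate([60, 0, 1500]) cube([240, 60, 60]);
translate([300, 0, 0]) cube([60, 60, 1940]);


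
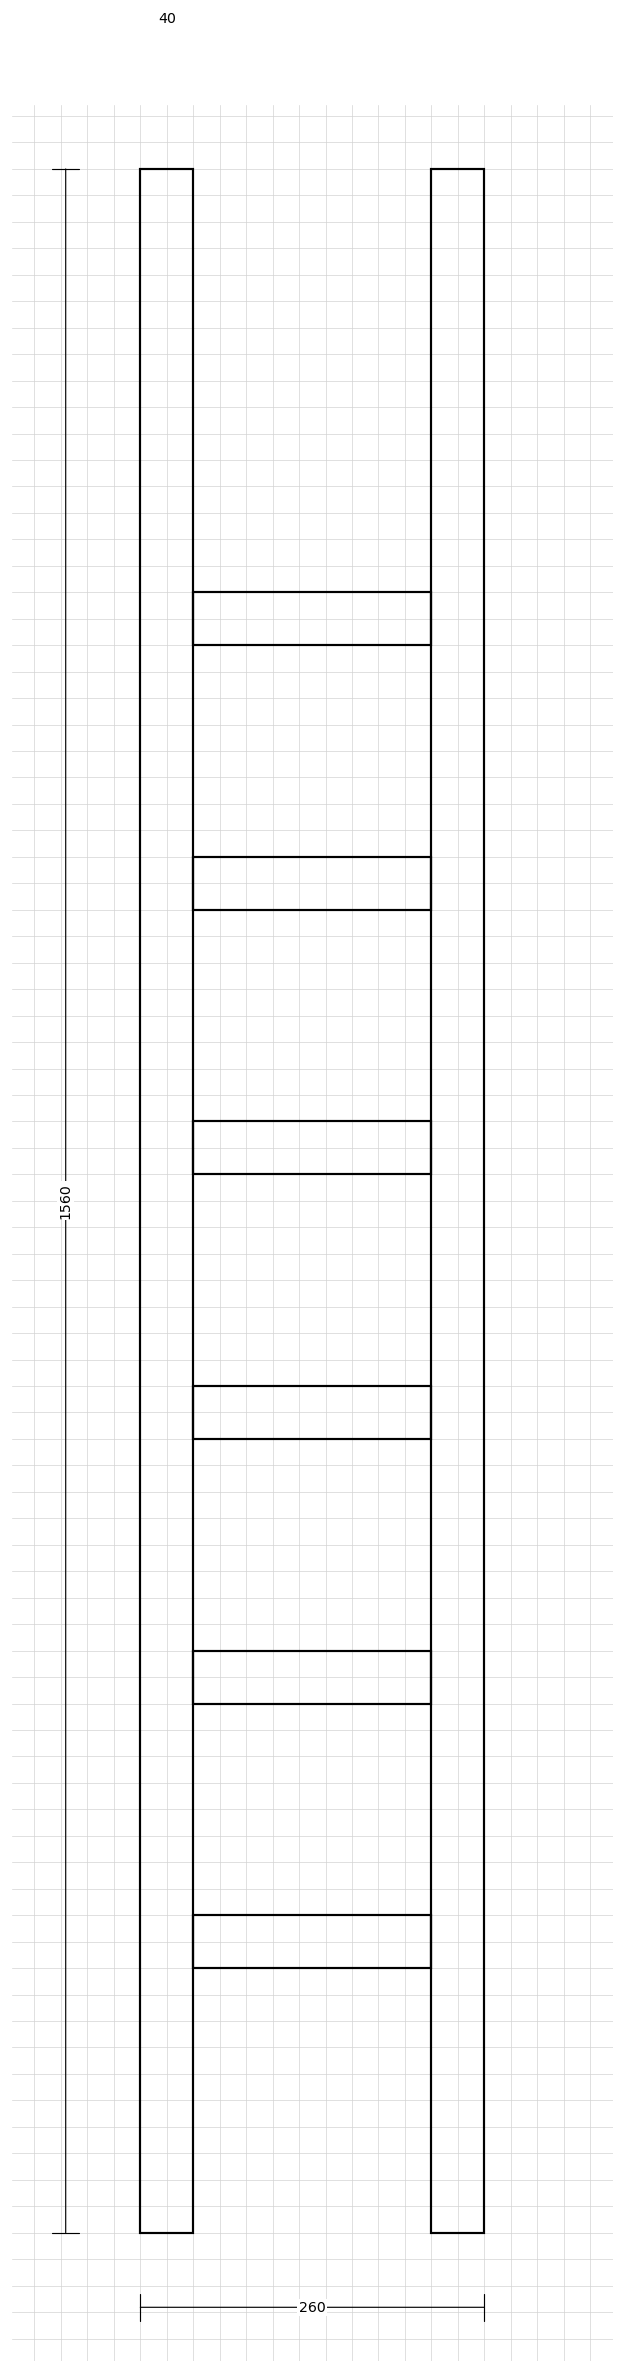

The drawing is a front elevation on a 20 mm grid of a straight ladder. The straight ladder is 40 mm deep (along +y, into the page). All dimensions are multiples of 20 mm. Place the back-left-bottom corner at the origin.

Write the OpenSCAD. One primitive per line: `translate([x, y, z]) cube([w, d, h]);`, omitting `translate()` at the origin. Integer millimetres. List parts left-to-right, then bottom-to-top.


cube([40, 40, 1560]);
translate([40, 0, 200]) cube([180, 40, 40]);
translate([40, 0, 400]) cube([180, 40, 40]);
translate([40, 0, 600]) cube([180, 40, 40]);
translate([40, 0, 800]) cube([180, 40, 40]);
translate([40, 0, 1000]) cube([180, 40, 40]);
translate([40, 0, 1200]) cube([180, 40, 40]);
translate([220, 0, 0]) cube([40, 40, 1560]);
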